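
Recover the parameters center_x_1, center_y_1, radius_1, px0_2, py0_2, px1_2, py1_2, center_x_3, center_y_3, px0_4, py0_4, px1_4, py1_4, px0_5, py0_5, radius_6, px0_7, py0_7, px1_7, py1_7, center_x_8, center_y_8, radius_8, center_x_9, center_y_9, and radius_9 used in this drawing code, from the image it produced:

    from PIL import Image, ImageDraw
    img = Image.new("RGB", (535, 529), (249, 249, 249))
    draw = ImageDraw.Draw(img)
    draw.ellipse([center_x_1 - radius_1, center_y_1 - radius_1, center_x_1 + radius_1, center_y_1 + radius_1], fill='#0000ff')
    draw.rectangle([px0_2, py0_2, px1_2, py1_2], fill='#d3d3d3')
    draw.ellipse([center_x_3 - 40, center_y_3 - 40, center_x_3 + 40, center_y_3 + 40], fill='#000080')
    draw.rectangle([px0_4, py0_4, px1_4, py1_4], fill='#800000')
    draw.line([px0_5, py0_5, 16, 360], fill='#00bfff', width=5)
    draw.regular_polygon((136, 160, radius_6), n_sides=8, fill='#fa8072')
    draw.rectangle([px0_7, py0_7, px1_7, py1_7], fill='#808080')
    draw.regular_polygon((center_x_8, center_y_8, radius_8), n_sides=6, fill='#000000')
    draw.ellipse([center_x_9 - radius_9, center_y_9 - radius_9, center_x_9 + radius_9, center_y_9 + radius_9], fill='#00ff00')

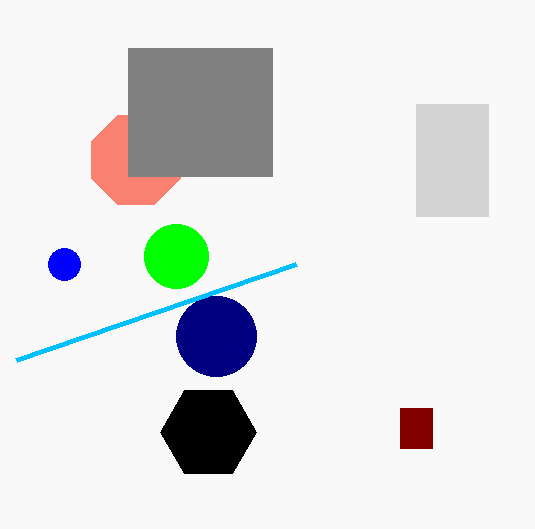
center_x_1 = 64, center_y_1 = 264, radius_1 = 16, px0_2 = 416, py0_2 = 104, px1_2 = 488, py1_2 = 216, center_x_3 = 216, center_y_3 = 336, px0_4 = 400, py0_4 = 408, px1_4 = 432, py1_4 = 448, px0_5 = 296, py0_5 = 264, radius_6 = 48, px0_7 = 128, py0_7 = 48, px1_7 = 272, py1_7 = 176, center_x_8 = 208, center_y_8 = 432, radius_8 = 48, center_x_9 = 176, center_y_9 = 256, radius_9 = 32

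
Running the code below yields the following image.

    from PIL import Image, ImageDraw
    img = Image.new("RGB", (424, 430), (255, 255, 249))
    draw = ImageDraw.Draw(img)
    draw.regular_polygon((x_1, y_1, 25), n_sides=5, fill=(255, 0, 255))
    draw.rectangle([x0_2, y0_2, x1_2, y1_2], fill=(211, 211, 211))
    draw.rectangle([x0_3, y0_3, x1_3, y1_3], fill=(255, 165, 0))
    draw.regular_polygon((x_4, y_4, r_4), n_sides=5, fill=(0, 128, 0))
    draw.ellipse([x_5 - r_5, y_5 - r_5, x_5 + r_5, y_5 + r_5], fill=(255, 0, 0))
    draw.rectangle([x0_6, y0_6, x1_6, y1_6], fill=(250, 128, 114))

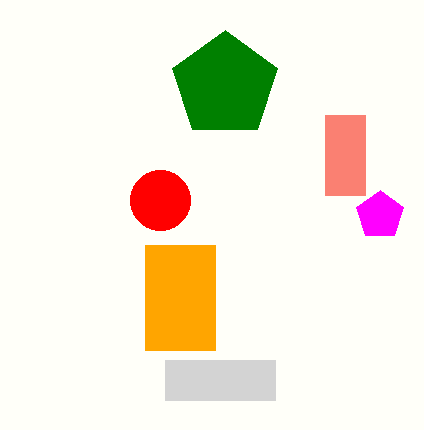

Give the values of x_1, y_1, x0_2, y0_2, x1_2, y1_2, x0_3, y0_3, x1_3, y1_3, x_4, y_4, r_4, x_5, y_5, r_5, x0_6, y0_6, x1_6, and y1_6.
x_1 = 380, y_1 = 215, x0_2 = 165, y0_2 = 360, x1_2 = 275, y1_2 = 400, x0_3 = 145, y0_3 = 245, x1_3 = 215, y1_3 = 350, x_4 = 225, y_4 = 85, r_4 = 55, x_5 = 160, y_5 = 200, r_5 = 30, x0_6 = 325, y0_6 = 115, x1_6 = 365, y1_6 = 195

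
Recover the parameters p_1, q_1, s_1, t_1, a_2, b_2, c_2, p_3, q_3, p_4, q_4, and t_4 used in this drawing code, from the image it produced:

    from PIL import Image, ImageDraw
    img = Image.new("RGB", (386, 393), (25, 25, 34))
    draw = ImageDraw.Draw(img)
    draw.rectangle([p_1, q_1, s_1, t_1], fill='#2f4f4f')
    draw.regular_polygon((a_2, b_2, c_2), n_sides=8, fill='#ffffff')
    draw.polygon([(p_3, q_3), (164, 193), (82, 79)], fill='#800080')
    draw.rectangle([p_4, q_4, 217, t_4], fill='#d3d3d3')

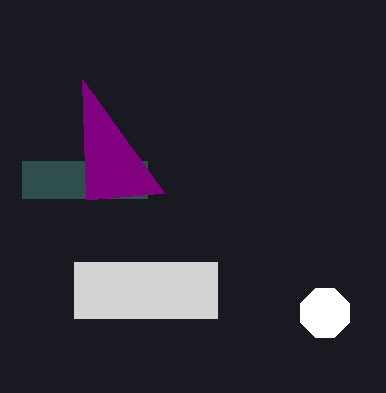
p_1 = 22; q_1 = 161; s_1 = 147; t_1 = 198; a_2 = 325; b_2 = 313; c_2 = 26; p_3 = 86; q_3 = 200; p_4 = 74; q_4 = 262; t_4 = 318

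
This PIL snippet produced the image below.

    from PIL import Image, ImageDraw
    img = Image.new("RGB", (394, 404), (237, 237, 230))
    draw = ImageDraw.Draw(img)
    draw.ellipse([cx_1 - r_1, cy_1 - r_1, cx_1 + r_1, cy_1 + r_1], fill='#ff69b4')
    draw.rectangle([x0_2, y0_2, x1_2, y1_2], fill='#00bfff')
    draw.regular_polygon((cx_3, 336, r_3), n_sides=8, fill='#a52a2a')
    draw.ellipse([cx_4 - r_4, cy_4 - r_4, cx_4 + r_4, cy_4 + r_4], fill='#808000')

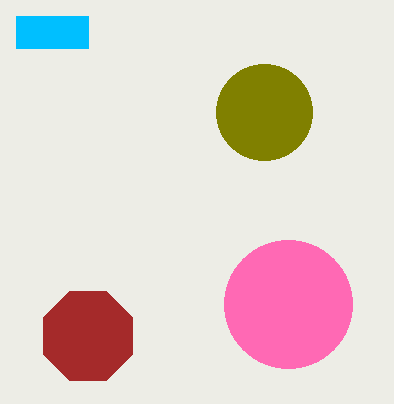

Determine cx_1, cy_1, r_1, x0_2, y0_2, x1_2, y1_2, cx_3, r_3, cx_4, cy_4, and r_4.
cx_1 = 288; cy_1 = 304; r_1 = 64; x0_2 = 16; y0_2 = 16; x1_2 = 88; y1_2 = 48; cx_3 = 88; r_3 = 48; cx_4 = 264; cy_4 = 112; r_4 = 48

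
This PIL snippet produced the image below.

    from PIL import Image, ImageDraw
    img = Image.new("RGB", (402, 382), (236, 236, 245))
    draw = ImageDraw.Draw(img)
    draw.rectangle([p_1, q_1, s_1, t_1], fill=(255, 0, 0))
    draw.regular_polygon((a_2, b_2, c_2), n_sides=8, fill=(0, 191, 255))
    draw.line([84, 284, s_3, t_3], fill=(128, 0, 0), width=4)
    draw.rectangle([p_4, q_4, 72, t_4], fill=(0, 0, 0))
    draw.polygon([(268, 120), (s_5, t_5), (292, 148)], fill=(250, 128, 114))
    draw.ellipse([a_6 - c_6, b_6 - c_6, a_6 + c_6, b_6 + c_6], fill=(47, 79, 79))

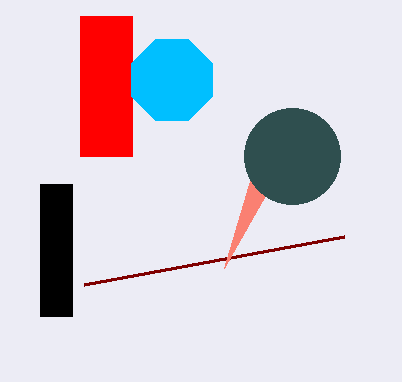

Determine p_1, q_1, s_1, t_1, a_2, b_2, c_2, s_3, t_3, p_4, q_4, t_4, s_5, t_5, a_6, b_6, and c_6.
p_1 = 80
q_1 = 16
s_1 = 132
t_1 = 156
a_2 = 172
b_2 = 80
c_2 = 44
s_3 = 344
t_3 = 236
p_4 = 40
q_4 = 184
t_4 = 316
s_5 = 224
t_5 = 268
a_6 = 292
b_6 = 156
c_6 = 48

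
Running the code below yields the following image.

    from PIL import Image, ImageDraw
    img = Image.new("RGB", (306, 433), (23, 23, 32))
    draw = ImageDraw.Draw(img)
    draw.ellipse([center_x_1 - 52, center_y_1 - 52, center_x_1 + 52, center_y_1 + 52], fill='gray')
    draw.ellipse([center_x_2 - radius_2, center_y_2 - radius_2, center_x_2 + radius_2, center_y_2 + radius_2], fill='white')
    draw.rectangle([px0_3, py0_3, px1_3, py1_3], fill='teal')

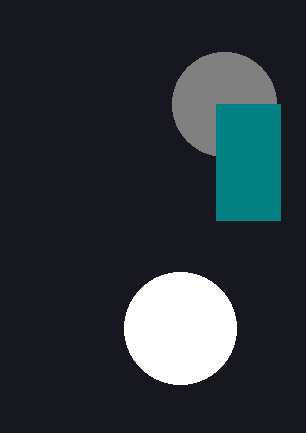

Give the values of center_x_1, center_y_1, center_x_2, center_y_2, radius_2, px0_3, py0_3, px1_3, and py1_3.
center_x_1 = 224; center_y_1 = 104; center_x_2 = 180; center_y_2 = 328; radius_2 = 56; px0_3 = 216; py0_3 = 104; px1_3 = 280; py1_3 = 220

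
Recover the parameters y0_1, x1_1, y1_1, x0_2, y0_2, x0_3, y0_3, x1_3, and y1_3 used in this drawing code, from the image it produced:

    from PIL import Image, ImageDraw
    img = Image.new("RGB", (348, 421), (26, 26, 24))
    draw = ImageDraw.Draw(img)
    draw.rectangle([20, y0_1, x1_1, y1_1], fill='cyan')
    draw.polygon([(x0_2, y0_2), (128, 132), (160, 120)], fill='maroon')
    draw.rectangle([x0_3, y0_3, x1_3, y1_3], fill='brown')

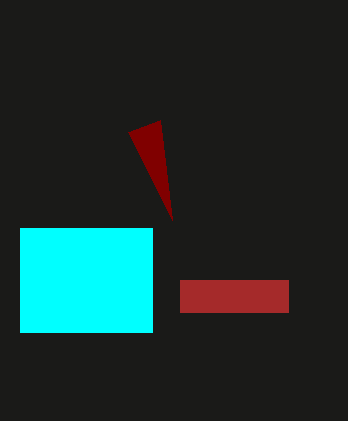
y0_1 = 228; x1_1 = 152; y1_1 = 332; x0_2 = 172; y0_2 = 220; x0_3 = 180; y0_3 = 280; x1_3 = 288; y1_3 = 312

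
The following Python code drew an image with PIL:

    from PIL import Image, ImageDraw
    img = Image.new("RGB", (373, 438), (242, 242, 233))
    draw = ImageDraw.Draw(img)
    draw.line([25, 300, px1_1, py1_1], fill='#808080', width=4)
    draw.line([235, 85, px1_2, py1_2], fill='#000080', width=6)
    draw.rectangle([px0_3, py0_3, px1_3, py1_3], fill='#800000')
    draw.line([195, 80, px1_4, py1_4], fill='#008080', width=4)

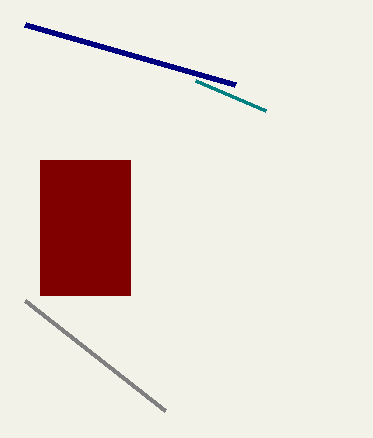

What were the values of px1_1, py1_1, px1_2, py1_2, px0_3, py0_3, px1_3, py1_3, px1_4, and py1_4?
px1_1 = 165; py1_1 = 410; px1_2 = 25; py1_2 = 25; px0_3 = 40; py0_3 = 160; px1_3 = 130; py1_3 = 295; px1_4 = 265; py1_4 = 110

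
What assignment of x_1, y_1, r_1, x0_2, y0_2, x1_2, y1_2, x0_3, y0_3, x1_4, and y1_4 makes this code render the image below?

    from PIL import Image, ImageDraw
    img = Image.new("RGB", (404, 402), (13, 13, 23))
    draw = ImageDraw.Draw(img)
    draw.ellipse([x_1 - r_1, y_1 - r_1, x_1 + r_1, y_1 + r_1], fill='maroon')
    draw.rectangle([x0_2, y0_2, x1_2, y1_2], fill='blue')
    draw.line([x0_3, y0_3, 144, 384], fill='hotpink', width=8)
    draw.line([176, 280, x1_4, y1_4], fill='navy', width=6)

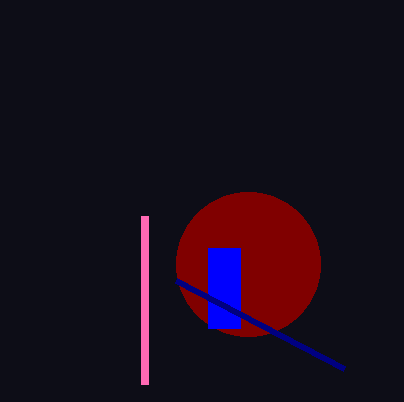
x_1 = 248, y_1 = 264, r_1 = 72, x0_2 = 208, y0_2 = 248, x1_2 = 240, y1_2 = 328, x0_3 = 144, y0_3 = 216, x1_4 = 344, y1_4 = 368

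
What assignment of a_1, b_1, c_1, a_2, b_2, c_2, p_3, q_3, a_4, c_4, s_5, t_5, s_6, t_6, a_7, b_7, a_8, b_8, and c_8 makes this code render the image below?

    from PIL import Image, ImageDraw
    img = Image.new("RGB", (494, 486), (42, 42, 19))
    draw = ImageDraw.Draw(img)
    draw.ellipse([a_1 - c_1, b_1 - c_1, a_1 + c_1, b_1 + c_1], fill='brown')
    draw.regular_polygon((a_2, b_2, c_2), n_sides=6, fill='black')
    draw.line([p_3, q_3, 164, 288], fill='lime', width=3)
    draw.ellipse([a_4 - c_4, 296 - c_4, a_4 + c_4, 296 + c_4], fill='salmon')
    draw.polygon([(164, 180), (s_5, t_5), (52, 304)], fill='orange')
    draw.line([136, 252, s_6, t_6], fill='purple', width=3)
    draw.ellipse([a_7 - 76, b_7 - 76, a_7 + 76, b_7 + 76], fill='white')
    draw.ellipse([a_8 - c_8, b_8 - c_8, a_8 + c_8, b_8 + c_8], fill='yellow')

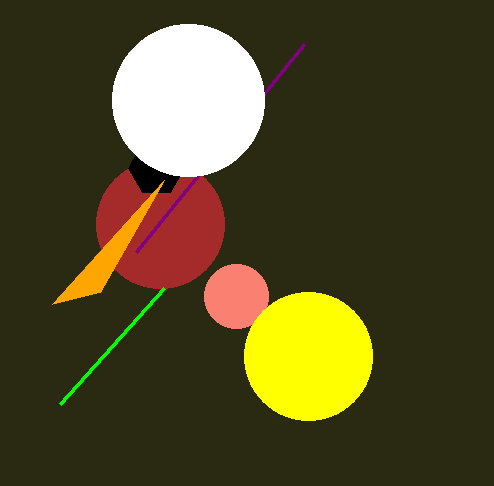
a_1 = 160; b_1 = 224; c_1 = 64; a_2 = 156; b_2 = 168; c_2 = 28; p_3 = 60; q_3 = 404; a_4 = 236; c_4 = 32; s_5 = 100; t_5 = 292; s_6 = 304; t_6 = 44; a_7 = 188; b_7 = 100; a_8 = 308; b_8 = 356; c_8 = 64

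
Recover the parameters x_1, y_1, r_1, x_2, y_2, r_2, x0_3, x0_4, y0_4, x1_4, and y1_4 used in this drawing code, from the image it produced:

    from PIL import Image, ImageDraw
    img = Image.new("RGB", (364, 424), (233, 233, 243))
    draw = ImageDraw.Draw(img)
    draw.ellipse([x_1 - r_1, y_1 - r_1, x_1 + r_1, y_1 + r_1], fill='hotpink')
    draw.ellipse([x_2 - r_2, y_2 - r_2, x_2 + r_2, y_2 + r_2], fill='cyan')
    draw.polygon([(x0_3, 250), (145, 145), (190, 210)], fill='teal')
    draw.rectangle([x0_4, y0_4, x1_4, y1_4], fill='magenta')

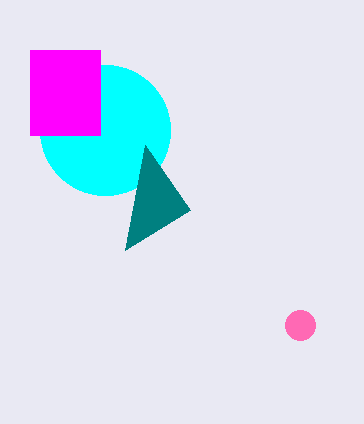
x_1 = 300
y_1 = 325
r_1 = 15
x_2 = 105
y_2 = 130
r_2 = 65
x0_3 = 125
x0_4 = 30
y0_4 = 50
x1_4 = 100
y1_4 = 135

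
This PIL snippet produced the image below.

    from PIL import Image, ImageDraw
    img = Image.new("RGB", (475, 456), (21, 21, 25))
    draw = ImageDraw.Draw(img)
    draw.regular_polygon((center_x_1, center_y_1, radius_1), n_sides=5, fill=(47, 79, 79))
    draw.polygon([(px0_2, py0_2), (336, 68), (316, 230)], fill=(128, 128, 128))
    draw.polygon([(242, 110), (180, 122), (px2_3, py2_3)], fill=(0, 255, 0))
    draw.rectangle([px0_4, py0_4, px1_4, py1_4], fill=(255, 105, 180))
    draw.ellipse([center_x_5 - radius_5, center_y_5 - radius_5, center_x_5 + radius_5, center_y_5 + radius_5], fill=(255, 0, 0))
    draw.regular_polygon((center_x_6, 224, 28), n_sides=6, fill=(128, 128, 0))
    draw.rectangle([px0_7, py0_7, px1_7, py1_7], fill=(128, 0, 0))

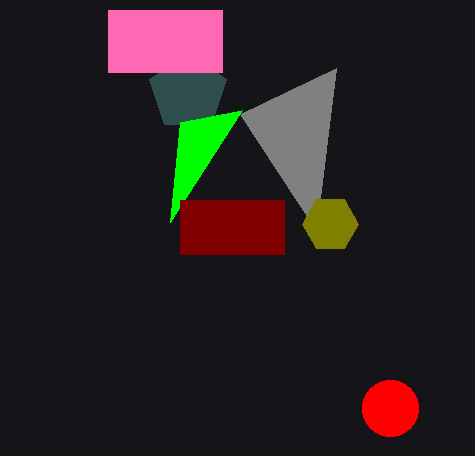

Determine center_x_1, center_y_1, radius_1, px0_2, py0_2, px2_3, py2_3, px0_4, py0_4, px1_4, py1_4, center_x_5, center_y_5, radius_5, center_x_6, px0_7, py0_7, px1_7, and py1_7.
center_x_1 = 188
center_y_1 = 92
radius_1 = 40
px0_2 = 240
py0_2 = 114
px2_3 = 170
py2_3 = 222
px0_4 = 108
py0_4 = 10
px1_4 = 222
py1_4 = 72
center_x_5 = 390
center_y_5 = 408
radius_5 = 28
center_x_6 = 330
px0_7 = 180
py0_7 = 200
px1_7 = 284
py1_7 = 254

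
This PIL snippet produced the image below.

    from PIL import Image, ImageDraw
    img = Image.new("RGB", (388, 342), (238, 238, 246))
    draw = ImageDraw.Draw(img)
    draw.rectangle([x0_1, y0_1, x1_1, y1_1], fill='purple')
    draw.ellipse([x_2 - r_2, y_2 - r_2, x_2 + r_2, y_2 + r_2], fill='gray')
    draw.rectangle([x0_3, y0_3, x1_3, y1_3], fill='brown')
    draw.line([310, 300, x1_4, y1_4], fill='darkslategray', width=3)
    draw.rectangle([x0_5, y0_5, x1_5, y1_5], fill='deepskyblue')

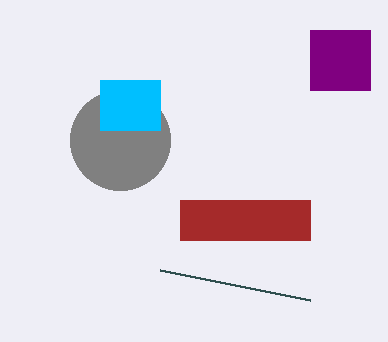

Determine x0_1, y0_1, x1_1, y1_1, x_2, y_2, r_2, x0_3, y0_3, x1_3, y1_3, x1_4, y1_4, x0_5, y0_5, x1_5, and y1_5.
x0_1 = 310, y0_1 = 30, x1_1 = 370, y1_1 = 90, x_2 = 120, y_2 = 140, r_2 = 50, x0_3 = 180, y0_3 = 200, x1_3 = 310, y1_3 = 240, x1_4 = 160, y1_4 = 270, x0_5 = 100, y0_5 = 80, x1_5 = 160, y1_5 = 130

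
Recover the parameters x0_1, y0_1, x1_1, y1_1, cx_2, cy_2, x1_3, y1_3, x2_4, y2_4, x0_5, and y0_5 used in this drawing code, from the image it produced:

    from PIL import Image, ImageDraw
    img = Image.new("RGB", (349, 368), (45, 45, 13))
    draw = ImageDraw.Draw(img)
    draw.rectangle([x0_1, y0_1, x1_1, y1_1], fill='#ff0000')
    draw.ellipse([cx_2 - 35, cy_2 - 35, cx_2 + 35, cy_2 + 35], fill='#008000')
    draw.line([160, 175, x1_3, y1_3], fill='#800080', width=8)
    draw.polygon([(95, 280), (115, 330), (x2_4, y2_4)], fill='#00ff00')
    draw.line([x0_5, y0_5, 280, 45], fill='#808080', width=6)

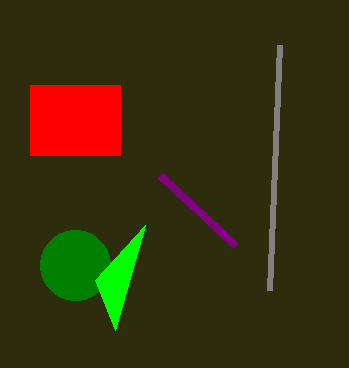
x0_1 = 30
y0_1 = 85
x1_1 = 120
y1_1 = 155
cx_2 = 75
cy_2 = 265
x1_3 = 235
y1_3 = 245
x2_4 = 145
y2_4 = 225
x0_5 = 270
y0_5 = 290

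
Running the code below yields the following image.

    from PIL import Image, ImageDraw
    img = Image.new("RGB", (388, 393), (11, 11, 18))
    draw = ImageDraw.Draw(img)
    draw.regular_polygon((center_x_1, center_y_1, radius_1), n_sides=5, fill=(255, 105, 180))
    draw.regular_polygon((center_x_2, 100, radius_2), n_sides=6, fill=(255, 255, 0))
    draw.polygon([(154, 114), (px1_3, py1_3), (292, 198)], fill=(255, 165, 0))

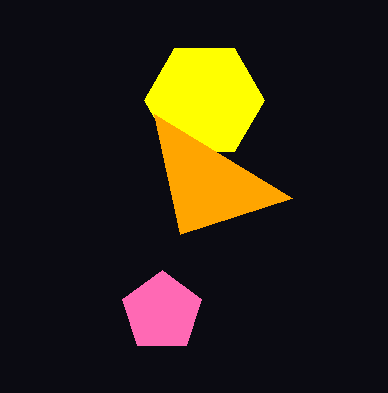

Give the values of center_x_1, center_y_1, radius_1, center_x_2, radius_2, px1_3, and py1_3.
center_x_1 = 162
center_y_1 = 312
radius_1 = 42
center_x_2 = 204
radius_2 = 60
px1_3 = 180
py1_3 = 234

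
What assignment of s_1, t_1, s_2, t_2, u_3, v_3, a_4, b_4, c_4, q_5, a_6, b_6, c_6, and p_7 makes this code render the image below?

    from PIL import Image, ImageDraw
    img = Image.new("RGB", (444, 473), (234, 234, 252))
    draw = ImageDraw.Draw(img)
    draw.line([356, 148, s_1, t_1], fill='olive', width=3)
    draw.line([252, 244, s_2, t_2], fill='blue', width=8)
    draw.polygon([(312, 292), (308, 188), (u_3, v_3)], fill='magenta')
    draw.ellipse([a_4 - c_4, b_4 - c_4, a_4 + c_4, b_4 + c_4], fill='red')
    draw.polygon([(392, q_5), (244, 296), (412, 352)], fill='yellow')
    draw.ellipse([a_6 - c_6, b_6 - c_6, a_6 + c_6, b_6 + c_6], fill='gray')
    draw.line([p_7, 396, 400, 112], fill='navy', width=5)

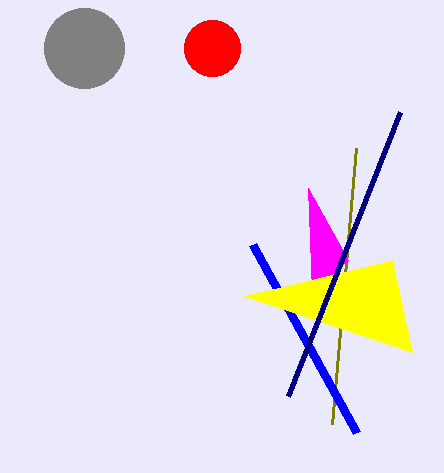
s_1 = 332, t_1 = 424, s_2 = 356, t_2 = 432, u_3 = 348, v_3 = 260, a_4 = 212, b_4 = 48, c_4 = 28, q_5 = 260, a_6 = 84, b_6 = 48, c_6 = 40, p_7 = 288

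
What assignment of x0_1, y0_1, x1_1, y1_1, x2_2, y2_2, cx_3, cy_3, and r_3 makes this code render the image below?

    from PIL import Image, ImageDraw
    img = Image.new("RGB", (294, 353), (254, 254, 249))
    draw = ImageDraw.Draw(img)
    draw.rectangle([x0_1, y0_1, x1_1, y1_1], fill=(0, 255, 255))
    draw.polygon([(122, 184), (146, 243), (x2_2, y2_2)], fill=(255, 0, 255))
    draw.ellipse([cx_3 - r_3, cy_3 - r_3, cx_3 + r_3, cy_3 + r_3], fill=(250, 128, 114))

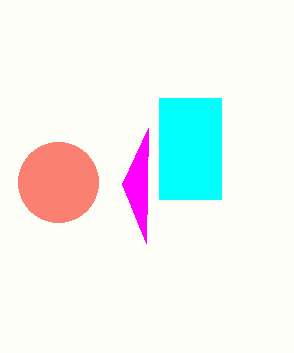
x0_1 = 159
y0_1 = 98
x1_1 = 221
y1_1 = 199
x2_2 = 148
y2_2 = 128
cx_3 = 58
cy_3 = 182
r_3 = 40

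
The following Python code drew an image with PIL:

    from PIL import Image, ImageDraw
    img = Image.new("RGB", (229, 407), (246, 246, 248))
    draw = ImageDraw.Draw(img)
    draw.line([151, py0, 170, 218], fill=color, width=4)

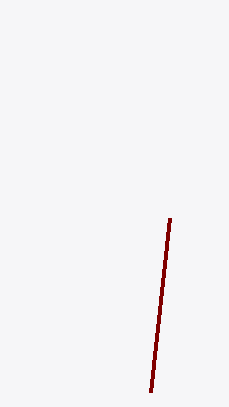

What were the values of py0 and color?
py0 = 392; color = 'maroon'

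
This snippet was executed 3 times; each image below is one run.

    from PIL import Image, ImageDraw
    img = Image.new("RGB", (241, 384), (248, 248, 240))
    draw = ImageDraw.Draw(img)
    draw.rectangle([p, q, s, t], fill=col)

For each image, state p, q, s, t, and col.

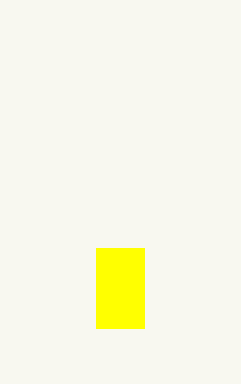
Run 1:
p = 96; q = 248; s = 144; t = 328; col = 'yellow'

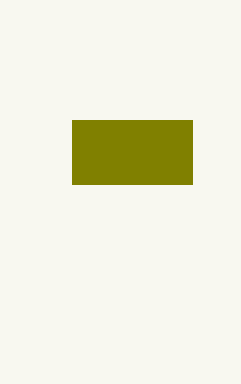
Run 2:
p = 72
q = 120
s = 192
t = 184
col = 'olive'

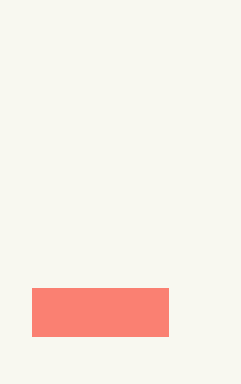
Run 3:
p = 32
q = 288
s = 168
t = 336
col = 'salmon'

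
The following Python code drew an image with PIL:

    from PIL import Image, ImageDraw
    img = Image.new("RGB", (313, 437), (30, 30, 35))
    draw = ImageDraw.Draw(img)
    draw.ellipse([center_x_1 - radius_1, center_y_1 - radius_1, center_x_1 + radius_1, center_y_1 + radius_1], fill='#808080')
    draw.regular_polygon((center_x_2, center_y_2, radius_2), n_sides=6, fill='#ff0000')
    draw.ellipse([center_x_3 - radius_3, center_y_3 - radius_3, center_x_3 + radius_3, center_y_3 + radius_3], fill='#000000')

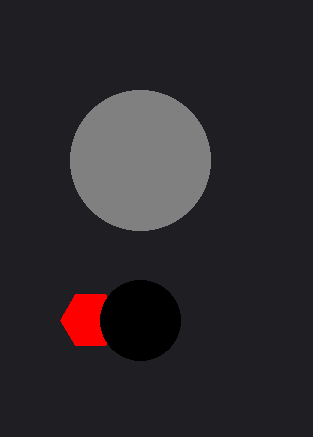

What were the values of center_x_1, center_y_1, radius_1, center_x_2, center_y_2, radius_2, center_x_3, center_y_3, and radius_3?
center_x_1 = 140
center_y_1 = 160
radius_1 = 70
center_x_2 = 90
center_y_2 = 320
radius_2 = 30
center_x_3 = 140
center_y_3 = 320
radius_3 = 40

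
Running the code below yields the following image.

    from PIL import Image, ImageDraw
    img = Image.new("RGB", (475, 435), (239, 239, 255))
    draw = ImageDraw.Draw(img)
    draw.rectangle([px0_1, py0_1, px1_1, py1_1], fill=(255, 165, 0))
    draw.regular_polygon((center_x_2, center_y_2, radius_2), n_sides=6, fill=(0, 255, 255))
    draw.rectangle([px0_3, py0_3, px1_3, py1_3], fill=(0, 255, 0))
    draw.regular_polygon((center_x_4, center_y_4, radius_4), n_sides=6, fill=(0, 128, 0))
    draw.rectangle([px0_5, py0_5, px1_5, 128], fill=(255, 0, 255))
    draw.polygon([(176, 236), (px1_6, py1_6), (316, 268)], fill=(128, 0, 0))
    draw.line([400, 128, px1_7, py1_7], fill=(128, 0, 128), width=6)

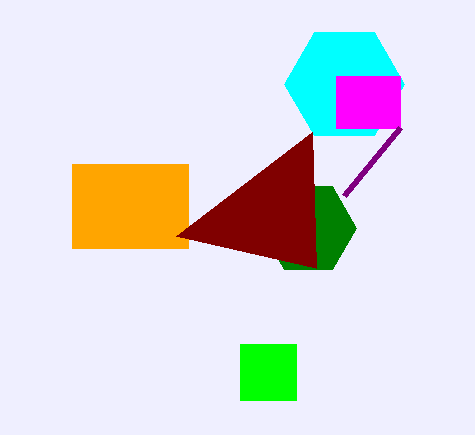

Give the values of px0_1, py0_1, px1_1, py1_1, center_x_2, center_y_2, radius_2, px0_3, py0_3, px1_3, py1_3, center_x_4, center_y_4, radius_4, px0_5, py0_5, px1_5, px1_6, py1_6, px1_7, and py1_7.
px0_1 = 72
py0_1 = 164
px1_1 = 188
py1_1 = 248
center_x_2 = 344
center_y_2 = 84
radius_2 = 60
px0_3 = 240
py0_3 = 344
px1_3 = 296
py1_3 = 400
center_x_4 = 308
center_y_4 = 228
radius_4 = 48
px0_5 = 336
py0_5 = 76
px1_5 = 400
px1_6 = 312
py1_6 = 132
px1_7 = 344
py1_7 = 196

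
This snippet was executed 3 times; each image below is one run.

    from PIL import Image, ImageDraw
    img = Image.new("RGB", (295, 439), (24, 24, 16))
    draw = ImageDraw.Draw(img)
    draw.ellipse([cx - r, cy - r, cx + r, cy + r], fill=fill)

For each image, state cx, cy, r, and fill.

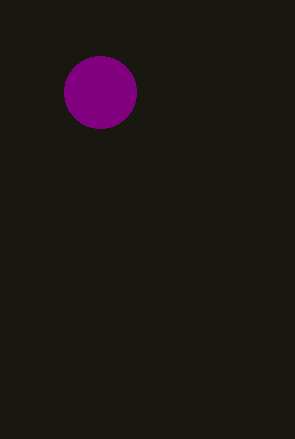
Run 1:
cx = 100, cy = 92, r = 36, fill = 'purple'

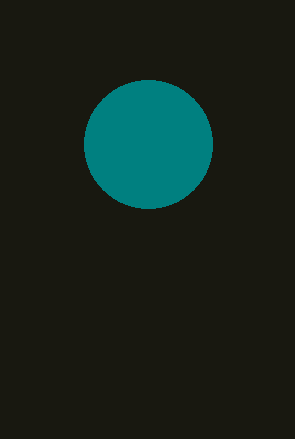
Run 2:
cx = 148
cy = 144
r = 64
fill = 'teal'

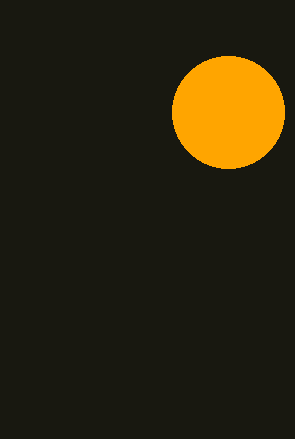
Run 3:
cx = 228
cy = 112
r = 56
fill = 'orange'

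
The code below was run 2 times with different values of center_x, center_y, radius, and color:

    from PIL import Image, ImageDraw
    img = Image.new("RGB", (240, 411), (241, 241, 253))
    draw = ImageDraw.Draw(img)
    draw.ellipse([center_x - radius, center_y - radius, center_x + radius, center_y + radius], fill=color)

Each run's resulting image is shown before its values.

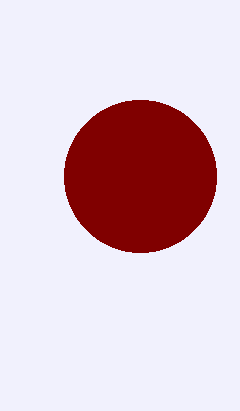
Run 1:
center_x = 140
center_y = 176
radius = 76
color = 'maroon'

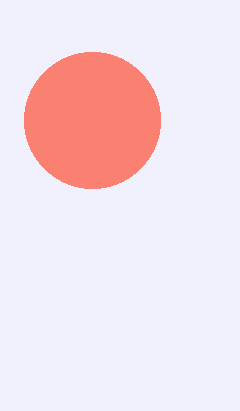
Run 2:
center_x = 92
center_y = 120
radius = 68
color = 'salmon'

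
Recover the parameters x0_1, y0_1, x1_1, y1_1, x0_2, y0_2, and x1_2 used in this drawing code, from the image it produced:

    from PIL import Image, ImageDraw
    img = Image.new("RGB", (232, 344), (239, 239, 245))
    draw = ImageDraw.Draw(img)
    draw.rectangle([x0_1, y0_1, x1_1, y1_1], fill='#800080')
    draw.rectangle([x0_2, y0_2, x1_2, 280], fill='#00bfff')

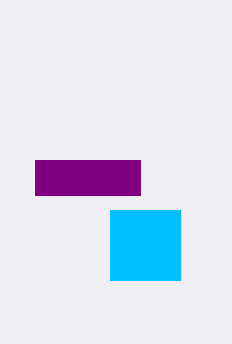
x0_1 = 35; y0_1 = 160; x1_1 = 140; y1_1 = 195; x0_2 = 110; y0_2 = 210; x1_2 = 180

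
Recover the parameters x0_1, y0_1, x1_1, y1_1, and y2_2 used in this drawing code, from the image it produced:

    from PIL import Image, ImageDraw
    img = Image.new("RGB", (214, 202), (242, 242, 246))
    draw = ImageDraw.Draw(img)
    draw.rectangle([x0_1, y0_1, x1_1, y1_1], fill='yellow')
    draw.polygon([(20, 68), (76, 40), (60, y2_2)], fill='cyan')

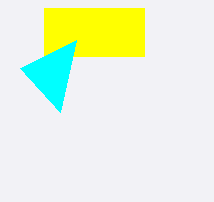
x0_1 = 44; y0_1 = 8; x1_1 = 144; y1_1 = 56; y2_2 = 112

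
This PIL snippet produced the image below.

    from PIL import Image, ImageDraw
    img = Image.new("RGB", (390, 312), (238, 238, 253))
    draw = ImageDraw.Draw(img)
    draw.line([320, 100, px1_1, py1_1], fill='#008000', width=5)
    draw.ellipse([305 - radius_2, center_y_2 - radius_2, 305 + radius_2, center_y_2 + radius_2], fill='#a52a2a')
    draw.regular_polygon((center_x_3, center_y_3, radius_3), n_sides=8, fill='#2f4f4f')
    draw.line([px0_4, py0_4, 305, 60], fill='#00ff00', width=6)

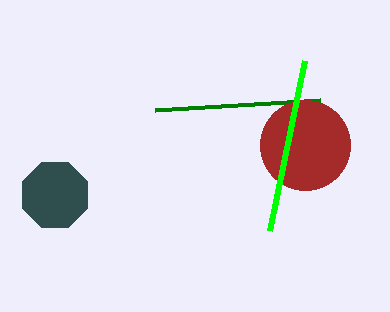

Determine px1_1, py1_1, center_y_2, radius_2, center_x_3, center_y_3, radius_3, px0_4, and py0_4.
px1_1 = 155; py1_1 = 110; center_y_2 = 145; radius_2 = 45; center_x_3 = 55; center_y_3 = 195; radius_3 = 35; px0_4 = 270; py0_4 = 230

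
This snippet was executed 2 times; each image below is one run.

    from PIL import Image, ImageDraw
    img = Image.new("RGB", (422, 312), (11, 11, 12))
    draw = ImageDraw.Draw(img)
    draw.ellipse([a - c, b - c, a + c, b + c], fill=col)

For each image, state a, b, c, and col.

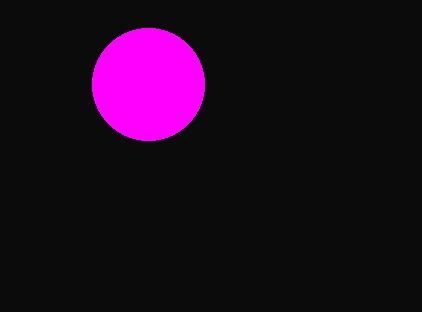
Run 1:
a = 148
b = 84
c = 56
col = 'magenta'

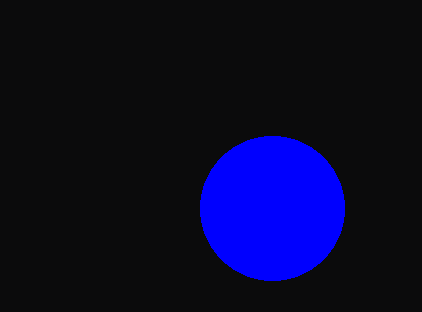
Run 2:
a = 272, b = 208, c = 72, col = 'blue'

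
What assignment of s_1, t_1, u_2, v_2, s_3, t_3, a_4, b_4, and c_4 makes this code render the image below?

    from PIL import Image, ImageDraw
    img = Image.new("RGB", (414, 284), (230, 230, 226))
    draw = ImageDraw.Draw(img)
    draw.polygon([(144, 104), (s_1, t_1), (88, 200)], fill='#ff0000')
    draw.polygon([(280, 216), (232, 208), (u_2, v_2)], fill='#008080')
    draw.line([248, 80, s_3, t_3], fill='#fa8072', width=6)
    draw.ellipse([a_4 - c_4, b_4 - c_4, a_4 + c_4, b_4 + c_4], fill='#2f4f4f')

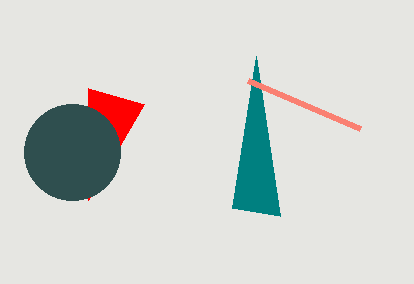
s_1 = 88
t_1 = 88
u_2 = 256
v_2 = 56
s_3 = 360
t_3 = 128
a_4 = 72
b_4 = 152
c_4 = 48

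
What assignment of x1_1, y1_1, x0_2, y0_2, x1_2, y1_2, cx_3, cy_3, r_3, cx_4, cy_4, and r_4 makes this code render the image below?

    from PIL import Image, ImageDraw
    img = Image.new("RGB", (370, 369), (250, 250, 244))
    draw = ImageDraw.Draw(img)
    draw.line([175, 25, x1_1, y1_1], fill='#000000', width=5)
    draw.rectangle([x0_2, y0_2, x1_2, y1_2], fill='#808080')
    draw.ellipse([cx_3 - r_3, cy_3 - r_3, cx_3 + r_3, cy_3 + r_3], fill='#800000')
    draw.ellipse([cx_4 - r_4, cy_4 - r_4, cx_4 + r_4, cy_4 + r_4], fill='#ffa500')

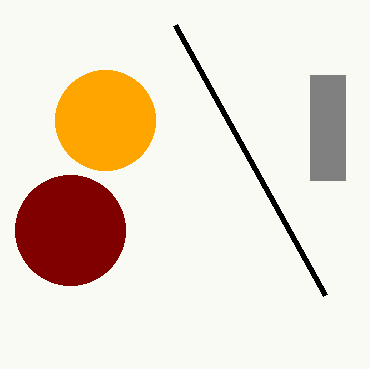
x1_1 = 325; y1_1 = 295; x0_2 = 310; y0_2 = 75; x1_2 = 345; y1_2 = 180; cx_3 = 70; cy_3 = 230; r_3 = 55; cx_4 = 105; cy_4 = 120; r_4 = 50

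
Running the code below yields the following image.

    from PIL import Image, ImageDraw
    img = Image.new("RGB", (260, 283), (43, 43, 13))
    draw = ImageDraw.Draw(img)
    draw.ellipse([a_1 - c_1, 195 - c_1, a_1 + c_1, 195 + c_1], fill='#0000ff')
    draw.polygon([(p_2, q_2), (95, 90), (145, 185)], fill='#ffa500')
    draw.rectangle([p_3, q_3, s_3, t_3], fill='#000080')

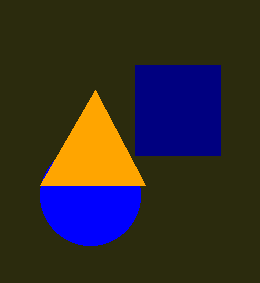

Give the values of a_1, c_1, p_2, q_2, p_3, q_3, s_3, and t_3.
a_1 = 90
c_1 = 50
p_2 = 40
q_2 = 185
p_3 = 135
q_3 = 65
s_3 = 220
t_3 = 155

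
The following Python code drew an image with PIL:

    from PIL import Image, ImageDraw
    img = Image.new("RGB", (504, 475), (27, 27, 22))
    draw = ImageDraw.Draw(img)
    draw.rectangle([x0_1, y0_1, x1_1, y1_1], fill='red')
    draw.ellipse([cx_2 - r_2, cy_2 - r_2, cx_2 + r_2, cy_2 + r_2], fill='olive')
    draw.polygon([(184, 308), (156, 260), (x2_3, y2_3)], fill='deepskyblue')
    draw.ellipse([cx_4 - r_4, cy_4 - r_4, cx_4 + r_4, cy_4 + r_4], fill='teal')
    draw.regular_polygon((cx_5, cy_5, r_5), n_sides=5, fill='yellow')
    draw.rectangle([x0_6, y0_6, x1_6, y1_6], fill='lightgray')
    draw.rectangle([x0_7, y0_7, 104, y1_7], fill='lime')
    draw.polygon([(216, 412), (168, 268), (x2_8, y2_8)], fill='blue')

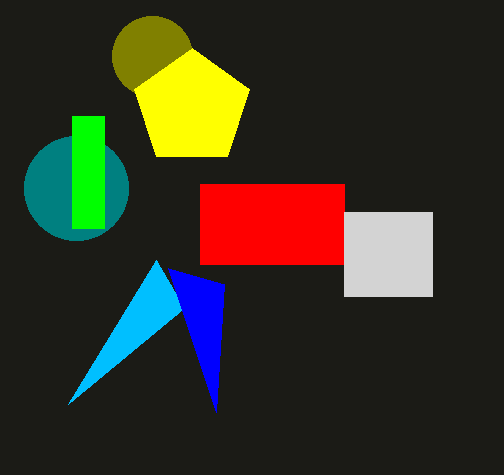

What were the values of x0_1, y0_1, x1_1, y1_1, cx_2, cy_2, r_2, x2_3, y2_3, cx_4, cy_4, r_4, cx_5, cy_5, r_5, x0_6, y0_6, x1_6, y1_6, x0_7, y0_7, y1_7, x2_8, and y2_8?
x0_1 = 200; y0_1 = 184; x1_1 = 344; y1_1 = 264; cx_2 = 152; cy_2 = 56; r_2 = 40; x2_3 = 68; y2_3 = 404; cx_4 = 76; cy_4 = 188; r_4 = 52; cx_5 = 192; cy_5 = 108; r_5 = 60; x0_6 = 344; y0_6 = 212; x1_6 = 432; y1_6 = 296; x0_7 = 72; y0_7 = 116; y1_7 = 228; x2_8 = 224; y2_8 = 284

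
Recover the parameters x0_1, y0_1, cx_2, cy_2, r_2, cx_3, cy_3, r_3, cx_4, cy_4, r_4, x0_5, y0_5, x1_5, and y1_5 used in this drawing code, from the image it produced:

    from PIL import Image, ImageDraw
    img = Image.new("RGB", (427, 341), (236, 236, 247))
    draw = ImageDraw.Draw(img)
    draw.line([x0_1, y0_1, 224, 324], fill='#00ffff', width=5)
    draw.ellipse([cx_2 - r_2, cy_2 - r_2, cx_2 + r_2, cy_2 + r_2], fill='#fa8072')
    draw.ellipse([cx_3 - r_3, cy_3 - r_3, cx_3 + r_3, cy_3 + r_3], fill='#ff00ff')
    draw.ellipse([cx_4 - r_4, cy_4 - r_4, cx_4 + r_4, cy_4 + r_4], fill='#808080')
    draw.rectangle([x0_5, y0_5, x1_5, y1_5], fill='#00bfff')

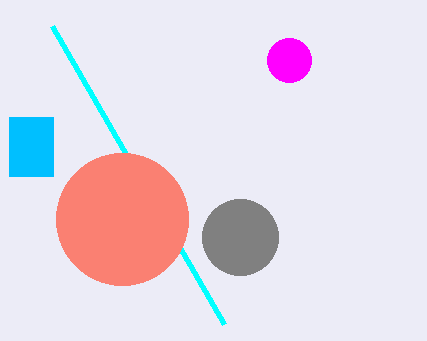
x0_1 = 52; y0_1 = 26; cx_2 = 122; cy_2 = 219; r_2 = 66; cx_3 = 289; cy_3 = 60; r_3 = 22; cx_4 = 240; cy_4 = 237; r_4 = 38; x0_5 = 9; y0_5 = 117; x1_5 = 53; y1_5 = 176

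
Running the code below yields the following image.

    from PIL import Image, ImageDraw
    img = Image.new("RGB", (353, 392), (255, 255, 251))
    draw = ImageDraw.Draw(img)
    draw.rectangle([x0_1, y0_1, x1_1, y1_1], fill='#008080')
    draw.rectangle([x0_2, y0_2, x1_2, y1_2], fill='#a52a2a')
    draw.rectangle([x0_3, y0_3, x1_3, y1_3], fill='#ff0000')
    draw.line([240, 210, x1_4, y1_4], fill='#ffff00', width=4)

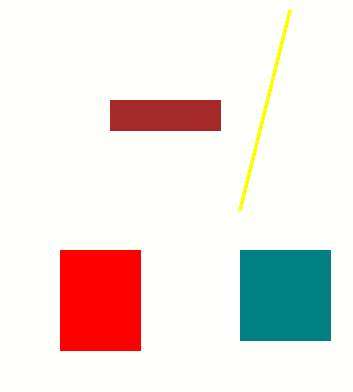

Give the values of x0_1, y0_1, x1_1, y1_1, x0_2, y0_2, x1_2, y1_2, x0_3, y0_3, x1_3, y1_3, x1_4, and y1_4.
x0_1 = 240; y0_1 = 250; x1_1 = 330; y1_1 = 340; x0_2 = 110; y0_2 = 100; x1_2 = 220; y1_2 = 130; x0_3 = 60; y0_3 = 250; x1_3 = 140; y1_3 = 350; x1_4 = 290; y1_4 = 10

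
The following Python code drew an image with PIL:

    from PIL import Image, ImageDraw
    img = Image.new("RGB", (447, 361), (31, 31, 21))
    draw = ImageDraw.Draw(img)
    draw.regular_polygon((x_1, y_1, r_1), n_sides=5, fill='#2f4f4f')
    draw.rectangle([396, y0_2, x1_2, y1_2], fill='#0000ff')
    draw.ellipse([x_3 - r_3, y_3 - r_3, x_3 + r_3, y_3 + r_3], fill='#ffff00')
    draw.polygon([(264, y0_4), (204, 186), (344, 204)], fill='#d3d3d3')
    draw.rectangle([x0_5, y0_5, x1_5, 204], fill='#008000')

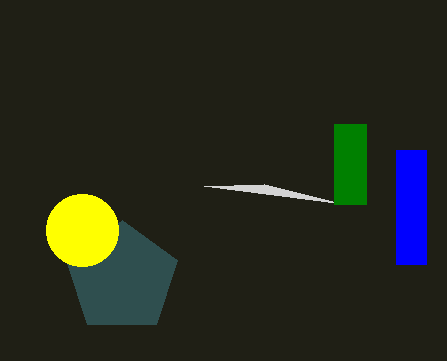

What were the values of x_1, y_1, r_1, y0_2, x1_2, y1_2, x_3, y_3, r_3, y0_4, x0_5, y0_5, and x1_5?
x_1 = 122; y_1 = 278; r_1 = 58; y0_2 = 150; x1_2 = 426; y1_2 = 264; x_3 = 82; y_3 = 230; r_3 = 36; y0_4 = 184; x0_5 = 334; y0_5 = 124; x1_5 = 366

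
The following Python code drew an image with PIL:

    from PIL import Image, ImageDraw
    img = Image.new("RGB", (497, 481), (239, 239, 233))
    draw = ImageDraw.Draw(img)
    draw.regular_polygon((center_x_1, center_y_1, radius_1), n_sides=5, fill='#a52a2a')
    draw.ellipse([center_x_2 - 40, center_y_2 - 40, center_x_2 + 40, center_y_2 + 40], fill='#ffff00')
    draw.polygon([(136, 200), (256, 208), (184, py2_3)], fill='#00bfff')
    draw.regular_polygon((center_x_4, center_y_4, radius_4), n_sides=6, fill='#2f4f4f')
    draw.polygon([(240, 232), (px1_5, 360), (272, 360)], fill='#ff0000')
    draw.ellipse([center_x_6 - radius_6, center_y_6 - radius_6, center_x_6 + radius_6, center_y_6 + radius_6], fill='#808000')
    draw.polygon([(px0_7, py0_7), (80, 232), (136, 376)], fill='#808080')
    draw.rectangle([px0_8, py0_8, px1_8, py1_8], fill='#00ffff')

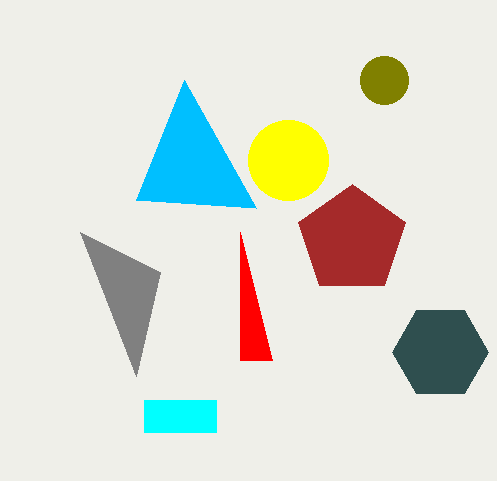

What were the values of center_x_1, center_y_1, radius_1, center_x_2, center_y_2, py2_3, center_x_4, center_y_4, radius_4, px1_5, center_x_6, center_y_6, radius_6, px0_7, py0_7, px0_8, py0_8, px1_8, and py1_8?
center_x_1 = 352; center_y_1 = 240; radius_1 = 56; center_x_2 = 288; center_y_2 = 160; py2_3 = 80; center_x_4 = 440; center_y_4 = 352; radius_4 = 48; px1_5 = 240; center_x_6 = 384; center_y_6 = 80; radius_6 = 24; px0_7 = 160; py0_7 = 272; px0_8 = 144; py0_8 = 400; px1_8 = 216; py1_8 = 432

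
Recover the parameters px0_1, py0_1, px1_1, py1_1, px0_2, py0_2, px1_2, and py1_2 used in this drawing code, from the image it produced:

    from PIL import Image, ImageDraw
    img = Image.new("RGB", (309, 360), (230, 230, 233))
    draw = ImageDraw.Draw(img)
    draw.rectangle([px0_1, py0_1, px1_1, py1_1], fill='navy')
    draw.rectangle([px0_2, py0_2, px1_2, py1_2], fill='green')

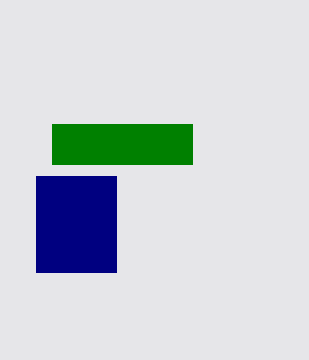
px0_1 = 36; py0_1 = 176; px1_1 = 116; py1_1 = 272; px0_2 = 52; py0_2 = 124; px1_2 = 192; py1_2 = 164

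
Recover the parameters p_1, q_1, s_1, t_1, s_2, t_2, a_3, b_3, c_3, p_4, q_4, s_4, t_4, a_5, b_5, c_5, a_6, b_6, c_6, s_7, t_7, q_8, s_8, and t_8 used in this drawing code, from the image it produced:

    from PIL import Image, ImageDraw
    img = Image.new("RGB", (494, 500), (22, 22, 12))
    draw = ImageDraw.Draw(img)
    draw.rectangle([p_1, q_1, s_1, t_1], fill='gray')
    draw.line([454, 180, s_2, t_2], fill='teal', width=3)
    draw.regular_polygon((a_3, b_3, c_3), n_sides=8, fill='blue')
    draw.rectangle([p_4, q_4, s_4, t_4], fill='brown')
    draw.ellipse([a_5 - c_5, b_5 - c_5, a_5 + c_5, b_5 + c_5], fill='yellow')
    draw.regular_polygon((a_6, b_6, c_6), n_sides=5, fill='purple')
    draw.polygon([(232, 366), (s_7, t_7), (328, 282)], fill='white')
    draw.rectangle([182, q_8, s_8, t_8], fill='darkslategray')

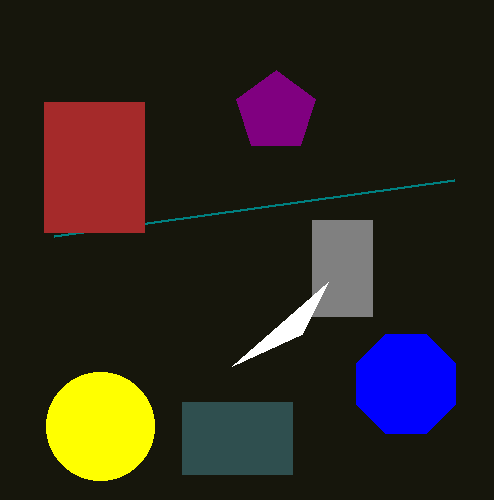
p_1 = 312, q_1 = 220, s_1 = 372, t_1 = 316, s_2 = 54, t_2 = 236, a_3 = 406, b_3 = 384, c_3 = 54, p_4 = 44, q_4 = 102, s_4 = 144, t_4 = 232, a_5 = 100, b_5 = 426, c_5 = 54, a_6 = 276, b_6 = 112, c_6 = 42, s_7 = 302, t_7 = 334, q_8 = 402, s_8 = 292, t_8 = 474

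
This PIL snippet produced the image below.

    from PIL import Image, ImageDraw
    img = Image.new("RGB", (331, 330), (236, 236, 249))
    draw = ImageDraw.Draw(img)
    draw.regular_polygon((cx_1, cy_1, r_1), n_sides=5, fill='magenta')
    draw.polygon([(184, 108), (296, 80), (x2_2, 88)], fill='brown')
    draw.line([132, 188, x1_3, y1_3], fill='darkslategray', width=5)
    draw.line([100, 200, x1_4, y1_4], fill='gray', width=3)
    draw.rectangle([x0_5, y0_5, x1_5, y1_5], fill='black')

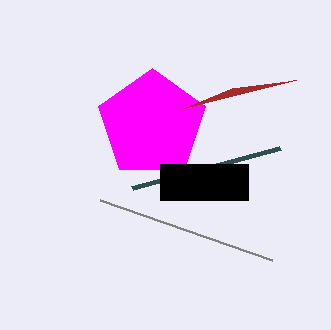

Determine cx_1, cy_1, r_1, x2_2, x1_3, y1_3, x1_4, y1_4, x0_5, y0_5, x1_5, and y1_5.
cx_1 = 152; cy_1 = 124; r_1 = 56; x2_2 = 232; x1_3 = 280; y1_3 = 148; x1_4 = 272; y1_4 = 260; x0_5 = 160; y0_5 = 164; x1_5 = 248; y1_5 = 200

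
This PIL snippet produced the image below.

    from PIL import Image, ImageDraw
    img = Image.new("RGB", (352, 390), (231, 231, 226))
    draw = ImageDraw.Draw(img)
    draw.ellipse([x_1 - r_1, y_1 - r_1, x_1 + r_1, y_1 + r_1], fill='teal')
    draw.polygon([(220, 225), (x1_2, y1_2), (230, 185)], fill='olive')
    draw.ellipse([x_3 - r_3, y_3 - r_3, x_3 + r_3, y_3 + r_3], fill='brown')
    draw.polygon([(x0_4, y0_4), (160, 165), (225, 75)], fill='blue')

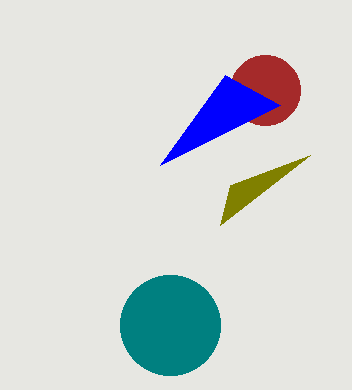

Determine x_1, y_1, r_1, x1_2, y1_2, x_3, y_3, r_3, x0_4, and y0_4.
x_1 = 170
y_1 = 325
r_1 = 50
x1_2 = 310
y1_2 = 155
x_3 = 265
y_3 = 90
r_3 = 35
x0_4 = 280
y0_4 = 105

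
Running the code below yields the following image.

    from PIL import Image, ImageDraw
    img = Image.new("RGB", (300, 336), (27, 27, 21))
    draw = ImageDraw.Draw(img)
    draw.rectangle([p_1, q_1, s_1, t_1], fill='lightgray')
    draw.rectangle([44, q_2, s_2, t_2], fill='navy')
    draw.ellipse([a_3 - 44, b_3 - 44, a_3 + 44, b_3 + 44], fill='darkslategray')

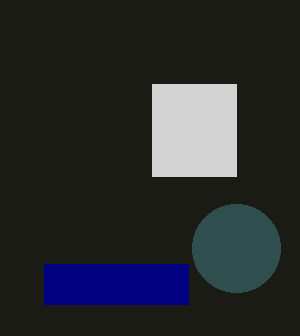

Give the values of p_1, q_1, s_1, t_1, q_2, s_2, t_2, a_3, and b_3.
p_1 = 152
q_1 = 84
s_1 = 236
t_1 = 176
q_2 = 264
s_2 = 188
t_2 = 304
a_3 = 236
b_3 = 248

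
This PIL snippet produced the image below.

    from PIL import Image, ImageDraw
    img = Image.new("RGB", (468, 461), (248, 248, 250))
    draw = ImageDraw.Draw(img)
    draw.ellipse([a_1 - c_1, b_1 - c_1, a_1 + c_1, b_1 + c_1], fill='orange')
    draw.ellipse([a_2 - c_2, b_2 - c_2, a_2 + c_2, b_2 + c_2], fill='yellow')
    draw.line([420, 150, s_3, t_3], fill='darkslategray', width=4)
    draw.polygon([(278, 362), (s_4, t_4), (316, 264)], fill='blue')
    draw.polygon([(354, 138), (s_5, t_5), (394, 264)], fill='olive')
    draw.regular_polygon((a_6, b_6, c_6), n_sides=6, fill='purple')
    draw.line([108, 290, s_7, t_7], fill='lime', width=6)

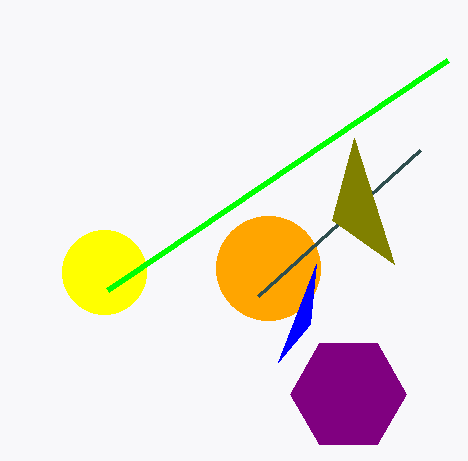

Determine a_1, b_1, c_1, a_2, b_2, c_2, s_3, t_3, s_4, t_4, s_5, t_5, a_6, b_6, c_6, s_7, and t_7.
a_1 = 268; b_1 = 268; c_1 = 52; a_2 = 104; b_2 = 272; c_2 = 42; s_3 = 258; t_3 = 296; s_4 = 310; t_4 = 324; s_5 = 332; t_5 = 220; a_6 = 348; b_6 = 394; c_6 = 58; s_7 = 448; t_7 = 60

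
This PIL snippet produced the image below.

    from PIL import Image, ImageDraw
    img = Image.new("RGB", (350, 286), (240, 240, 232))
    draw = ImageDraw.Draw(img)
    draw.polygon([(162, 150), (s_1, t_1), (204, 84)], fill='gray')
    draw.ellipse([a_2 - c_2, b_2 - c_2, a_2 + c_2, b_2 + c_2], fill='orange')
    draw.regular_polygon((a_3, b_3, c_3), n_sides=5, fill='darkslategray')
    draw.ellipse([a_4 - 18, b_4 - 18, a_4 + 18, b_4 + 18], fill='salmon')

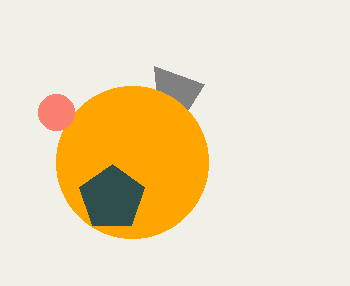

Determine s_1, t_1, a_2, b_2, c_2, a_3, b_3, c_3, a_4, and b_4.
s_1 = 154, t_1 = 66, a_2 = 132, b_2 = 162, c_2 = 76, a_3 = 112, b_3 = 198, c_3 = 34, a_4 = 56, b_4 = 112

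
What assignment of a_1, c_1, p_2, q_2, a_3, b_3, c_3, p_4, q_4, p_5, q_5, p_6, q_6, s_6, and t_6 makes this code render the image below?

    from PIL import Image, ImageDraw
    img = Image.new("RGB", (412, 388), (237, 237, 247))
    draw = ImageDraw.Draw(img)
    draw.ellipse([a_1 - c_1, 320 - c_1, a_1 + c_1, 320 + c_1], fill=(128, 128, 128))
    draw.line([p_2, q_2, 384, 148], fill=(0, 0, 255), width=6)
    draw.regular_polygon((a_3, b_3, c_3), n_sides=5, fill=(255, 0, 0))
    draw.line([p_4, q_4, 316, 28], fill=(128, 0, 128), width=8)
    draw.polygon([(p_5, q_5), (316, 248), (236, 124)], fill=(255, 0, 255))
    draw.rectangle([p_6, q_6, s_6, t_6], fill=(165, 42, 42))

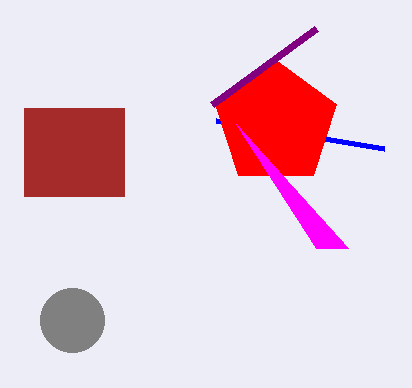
a_1 = 72
c_1 = 32
p_2 = 216
q_2 = 120
a_3 = 276
b_3 = 124
c_3 = 64
p_4 = 212
q_4 = 104
p_5 = 348
q_5 = 248
p_6 = 24
q_6 = 108
s_6 = 124
t_6 = 196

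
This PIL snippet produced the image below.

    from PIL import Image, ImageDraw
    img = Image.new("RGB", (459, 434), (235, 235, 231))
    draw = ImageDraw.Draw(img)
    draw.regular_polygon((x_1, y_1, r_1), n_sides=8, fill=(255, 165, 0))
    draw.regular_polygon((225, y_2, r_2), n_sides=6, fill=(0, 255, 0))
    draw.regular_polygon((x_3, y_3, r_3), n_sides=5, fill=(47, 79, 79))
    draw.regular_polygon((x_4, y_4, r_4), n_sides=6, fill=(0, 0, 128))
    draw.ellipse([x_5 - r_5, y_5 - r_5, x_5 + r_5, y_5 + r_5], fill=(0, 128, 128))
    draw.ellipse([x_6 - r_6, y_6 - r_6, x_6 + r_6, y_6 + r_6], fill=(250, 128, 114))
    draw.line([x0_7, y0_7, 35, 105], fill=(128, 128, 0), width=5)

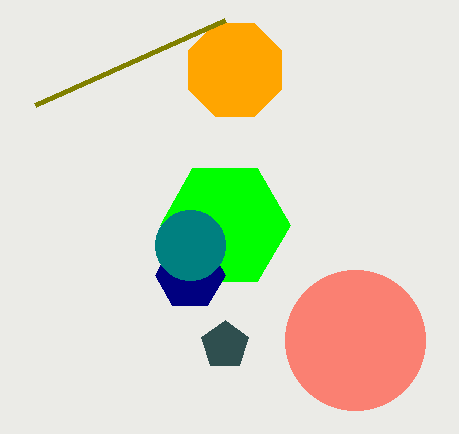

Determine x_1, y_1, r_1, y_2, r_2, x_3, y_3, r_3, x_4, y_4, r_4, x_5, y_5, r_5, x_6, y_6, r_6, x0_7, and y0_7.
x_1 = 235, y_1 = 70, r_1 = 50, y_2 = 225, r_2 = 65, x_3 = 225, y_3 = 345, r_3 = 25, x_4 = 190, y_4 = 275, r_4 = 35, x_5 = 190, y_5 = 245, r_5 = 35, x_6 = 355, y_6 = 340, r_6 = 70, x0_7 = 225, y0_7 = 20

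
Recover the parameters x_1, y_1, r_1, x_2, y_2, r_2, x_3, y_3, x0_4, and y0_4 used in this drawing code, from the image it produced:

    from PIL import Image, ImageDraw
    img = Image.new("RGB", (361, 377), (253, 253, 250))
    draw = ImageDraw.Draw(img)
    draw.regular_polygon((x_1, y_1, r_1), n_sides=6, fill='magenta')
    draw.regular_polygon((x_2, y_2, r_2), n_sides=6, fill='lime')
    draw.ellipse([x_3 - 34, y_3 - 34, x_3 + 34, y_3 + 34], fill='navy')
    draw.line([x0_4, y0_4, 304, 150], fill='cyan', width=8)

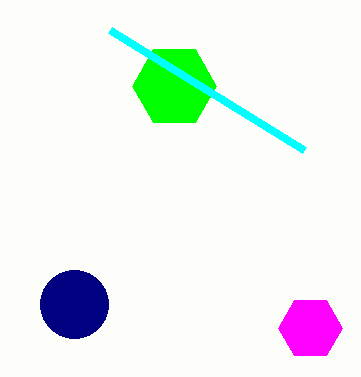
x_1 = 310; y_1 = 328; r_1 = 32; x_2 = 174; y_2 = 86; r_2 = 42; x_3 = 74; y_3 = 304; x0_4 = 110; y0_4 = 30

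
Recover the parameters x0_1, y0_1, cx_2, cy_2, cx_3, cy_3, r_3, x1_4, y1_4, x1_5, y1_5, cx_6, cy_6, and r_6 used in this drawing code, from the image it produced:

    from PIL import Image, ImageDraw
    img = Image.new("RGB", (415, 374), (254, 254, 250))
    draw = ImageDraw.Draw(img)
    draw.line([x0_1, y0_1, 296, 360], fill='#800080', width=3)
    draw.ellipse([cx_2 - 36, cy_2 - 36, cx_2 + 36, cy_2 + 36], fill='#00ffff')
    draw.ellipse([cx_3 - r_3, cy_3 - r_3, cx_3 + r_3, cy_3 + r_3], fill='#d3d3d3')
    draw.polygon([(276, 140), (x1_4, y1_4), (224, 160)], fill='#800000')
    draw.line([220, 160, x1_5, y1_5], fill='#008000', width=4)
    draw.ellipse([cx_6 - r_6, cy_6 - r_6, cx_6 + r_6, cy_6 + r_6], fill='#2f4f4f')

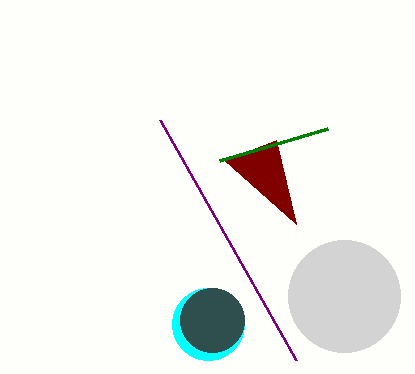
x0_1 = 160
y0_1 = 120
cx_2 = 208
cy_2 = 324
cx_3 = 344
cy_3 = 296
r_3 = 56
x1_4 = 296
y1_4 = 224
x1_5 = 328
y1_5 = 128
cx_6 = 212
cy_6 = 320
r_6 = 32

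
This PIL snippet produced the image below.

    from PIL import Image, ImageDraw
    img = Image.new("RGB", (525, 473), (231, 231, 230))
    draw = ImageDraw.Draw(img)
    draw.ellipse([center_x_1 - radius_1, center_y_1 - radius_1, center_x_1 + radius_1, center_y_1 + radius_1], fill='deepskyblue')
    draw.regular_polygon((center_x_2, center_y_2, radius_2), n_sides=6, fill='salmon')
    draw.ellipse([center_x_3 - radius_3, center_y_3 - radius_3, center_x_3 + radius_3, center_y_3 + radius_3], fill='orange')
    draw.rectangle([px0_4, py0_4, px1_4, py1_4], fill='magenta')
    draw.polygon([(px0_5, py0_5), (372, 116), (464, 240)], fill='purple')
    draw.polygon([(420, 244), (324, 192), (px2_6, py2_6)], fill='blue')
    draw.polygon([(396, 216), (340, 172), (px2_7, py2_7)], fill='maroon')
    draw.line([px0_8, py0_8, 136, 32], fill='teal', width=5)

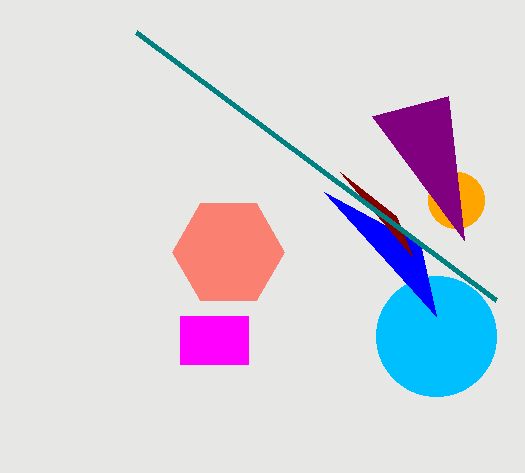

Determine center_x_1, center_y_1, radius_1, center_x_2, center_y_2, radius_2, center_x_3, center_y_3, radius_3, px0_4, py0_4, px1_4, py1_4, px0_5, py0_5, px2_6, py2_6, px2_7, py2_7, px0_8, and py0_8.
center_x_1 = 436, center_y_1 = 336, radius_1 = 60, center_x_2 = 228, center_y_2 = 252, radius_2 = 56, center_x_3 = 456, center_y_3 = 200, radius_3 = 28, px0_4 = 180, py0_4 = 316, px1_4 = 248, py1_4 = 364, px0_5 = 448, py0_5 = 96, px2_6 = 436, py2_6 = 316, px2_7 = 412, py2_7 = 256, px0_8 = 496, py0_8 = 300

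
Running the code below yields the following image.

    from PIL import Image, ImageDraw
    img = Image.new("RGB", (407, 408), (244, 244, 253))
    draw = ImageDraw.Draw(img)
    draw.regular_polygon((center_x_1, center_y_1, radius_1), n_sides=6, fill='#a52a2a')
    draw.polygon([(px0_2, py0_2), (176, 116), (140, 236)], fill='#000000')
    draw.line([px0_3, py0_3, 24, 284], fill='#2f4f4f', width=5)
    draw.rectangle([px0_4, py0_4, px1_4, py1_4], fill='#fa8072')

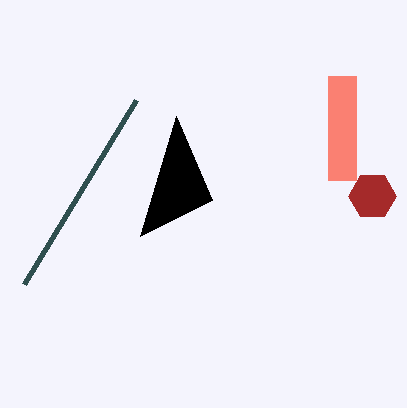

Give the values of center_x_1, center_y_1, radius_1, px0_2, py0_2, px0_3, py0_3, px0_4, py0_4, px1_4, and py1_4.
center_x_1 = 372, center_y_1 = 196, radius_1 = 24, px0_2 = 212, py0_2 = 200, px0_3 = 136, py0_3 = 100, px0_4 = 328, py0_4 = 76, px1_4 = 356, py1_4 = 180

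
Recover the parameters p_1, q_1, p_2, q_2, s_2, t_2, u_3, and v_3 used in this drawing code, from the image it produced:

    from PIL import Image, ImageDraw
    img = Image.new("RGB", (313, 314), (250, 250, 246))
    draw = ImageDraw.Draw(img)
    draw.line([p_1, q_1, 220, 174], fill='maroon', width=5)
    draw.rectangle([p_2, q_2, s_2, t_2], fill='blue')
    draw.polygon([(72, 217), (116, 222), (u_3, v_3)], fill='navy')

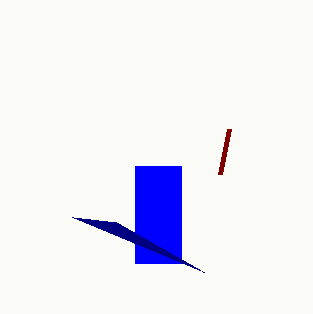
p_1 = 229
q_1 = 129
p_2 = 135
q_2 = 166
s_2 = 181
t_2 = 263
u_3 = 204
v_3 = 272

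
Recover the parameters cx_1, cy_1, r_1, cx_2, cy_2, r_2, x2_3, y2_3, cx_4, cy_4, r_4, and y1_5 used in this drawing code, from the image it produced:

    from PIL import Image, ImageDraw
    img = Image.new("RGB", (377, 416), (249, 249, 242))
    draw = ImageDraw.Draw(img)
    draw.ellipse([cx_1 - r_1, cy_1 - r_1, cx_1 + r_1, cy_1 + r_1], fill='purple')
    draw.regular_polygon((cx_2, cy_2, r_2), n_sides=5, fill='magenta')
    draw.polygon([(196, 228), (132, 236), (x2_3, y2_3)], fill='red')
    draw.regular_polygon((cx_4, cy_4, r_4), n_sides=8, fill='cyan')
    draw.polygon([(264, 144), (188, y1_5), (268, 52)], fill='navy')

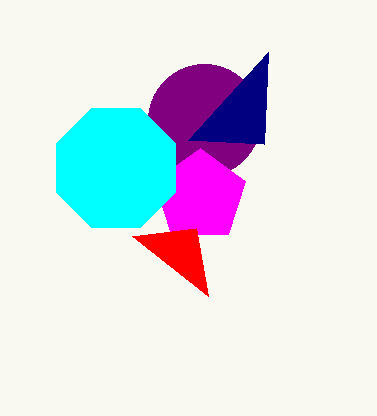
cx_1 = 204, cy_1 = 120, r_1 = 56, cx_2 = 200, cy_2 = 196, r_2 = 48, x2_3 = 208, y2_3 = 296, cx_4 = 116, cy_4 = 168, r_4 = 64, y1_5 = 140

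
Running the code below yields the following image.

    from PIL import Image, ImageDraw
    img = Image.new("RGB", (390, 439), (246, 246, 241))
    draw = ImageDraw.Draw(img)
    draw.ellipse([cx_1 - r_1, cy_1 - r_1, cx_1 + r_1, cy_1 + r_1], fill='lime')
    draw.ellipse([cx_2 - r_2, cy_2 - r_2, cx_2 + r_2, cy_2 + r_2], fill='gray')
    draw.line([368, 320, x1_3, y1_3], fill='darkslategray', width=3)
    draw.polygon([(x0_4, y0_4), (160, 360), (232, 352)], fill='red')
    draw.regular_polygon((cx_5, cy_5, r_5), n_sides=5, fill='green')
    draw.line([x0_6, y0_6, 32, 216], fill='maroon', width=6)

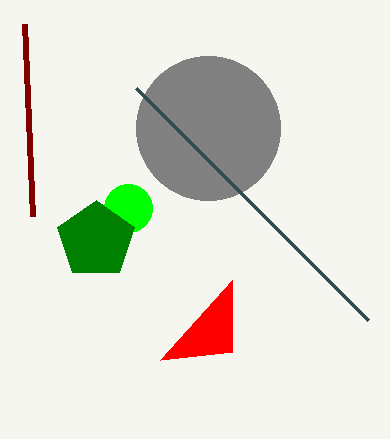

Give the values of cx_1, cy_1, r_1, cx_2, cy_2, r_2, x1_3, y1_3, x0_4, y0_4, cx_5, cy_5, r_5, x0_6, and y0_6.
cx_1 = 128, cy_1 = 208, r_1 = 24, cx_2 = 208, cy_2 = 128, r_2 = 72, x1_3 = 136, y1_3 = 88, x0_4 = 232, y0_4 = 280, cx_5 = 96, cy_5 = 240, r_5 = 40, x0_6 = 24, y0_6 = 24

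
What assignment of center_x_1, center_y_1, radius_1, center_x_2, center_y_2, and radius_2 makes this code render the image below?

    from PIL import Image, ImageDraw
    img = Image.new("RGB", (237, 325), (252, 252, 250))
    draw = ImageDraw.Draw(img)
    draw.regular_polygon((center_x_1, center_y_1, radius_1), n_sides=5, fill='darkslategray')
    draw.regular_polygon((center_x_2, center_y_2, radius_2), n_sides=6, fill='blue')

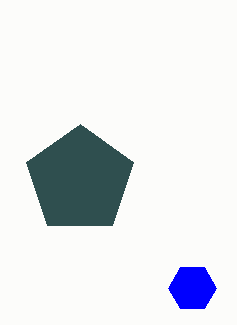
center_x_1 = 80, center_y_1 = 180, radius_1 = 56, center_x_2 = 192, center_y_2 = 288, radius_2 = 24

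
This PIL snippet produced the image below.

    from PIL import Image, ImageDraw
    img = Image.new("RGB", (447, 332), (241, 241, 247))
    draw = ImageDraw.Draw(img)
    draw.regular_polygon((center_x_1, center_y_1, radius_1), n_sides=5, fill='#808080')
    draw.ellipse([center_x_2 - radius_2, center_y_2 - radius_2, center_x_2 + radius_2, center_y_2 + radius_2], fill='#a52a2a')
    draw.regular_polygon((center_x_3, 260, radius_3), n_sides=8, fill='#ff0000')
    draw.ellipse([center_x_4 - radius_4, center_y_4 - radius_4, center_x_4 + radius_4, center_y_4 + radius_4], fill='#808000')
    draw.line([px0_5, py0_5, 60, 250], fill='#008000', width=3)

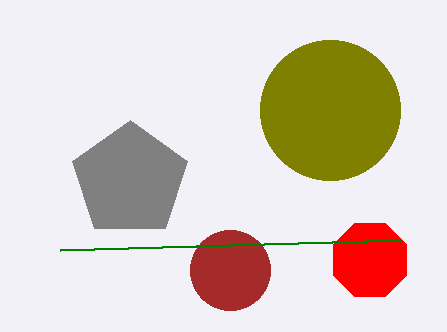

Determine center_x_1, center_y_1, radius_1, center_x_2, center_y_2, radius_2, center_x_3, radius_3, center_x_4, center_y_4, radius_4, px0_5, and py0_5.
center_x_1 = 130
center_y_1 = 180
radius_1 = 60
center_x_2 = 230
center_y_2 = 270
radius_2 = 40
center_x_3 = 370
radius_3 = 40
center_x_4 = 330
center_y_4 = 110
radius_4 = 70
px0_5 = 400
py0_5 = 240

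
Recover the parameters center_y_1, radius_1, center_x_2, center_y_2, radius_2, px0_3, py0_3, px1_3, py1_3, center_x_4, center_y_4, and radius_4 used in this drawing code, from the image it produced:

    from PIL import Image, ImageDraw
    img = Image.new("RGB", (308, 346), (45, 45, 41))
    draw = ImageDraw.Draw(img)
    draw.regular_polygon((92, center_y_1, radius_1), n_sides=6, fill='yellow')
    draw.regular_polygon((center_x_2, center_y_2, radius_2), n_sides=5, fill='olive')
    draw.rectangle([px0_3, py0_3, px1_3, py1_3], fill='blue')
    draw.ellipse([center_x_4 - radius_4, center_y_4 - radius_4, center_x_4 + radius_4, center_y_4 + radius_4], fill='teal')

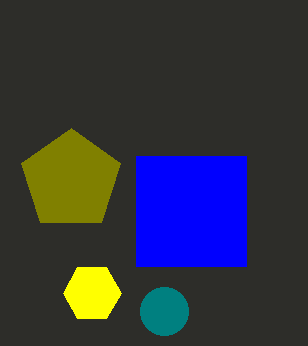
center_y_1 = 293
radius_1 = 29
center_x_2 = 71
center_y_2 = 180
radius_2 = 52
px0_3 = 136
py0_3 = 156
px1_3 = 246
py1_3 = 266
center_x_4 = 164
center_y_4 = 311
radius_4 = 24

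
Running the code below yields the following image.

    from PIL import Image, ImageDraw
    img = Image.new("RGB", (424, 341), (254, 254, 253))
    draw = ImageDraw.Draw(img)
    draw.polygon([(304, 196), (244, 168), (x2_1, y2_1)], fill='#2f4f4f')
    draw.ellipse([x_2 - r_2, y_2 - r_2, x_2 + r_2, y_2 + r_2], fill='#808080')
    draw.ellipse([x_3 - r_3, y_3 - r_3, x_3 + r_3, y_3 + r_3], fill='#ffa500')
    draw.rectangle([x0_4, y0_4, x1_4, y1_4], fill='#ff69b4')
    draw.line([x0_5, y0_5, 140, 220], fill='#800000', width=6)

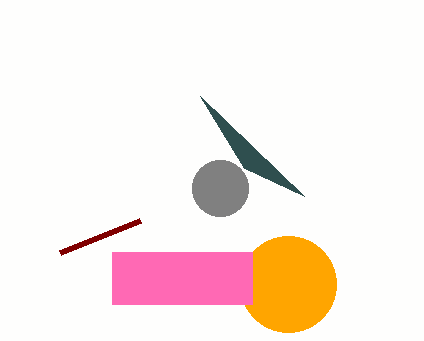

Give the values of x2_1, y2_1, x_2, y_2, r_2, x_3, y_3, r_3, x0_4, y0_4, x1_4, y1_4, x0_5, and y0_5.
x2_1 = 200
y2_1 = 96
x_2 = 220
y_2 = 188
r_2 = 28
x_3 = 288
y_3 = 284
r_3 = 48
x0_4 = 112
y0_4 = 252
x1_4 = 252
y1_4 = 304
x0_5 = 60
y0_5 = 252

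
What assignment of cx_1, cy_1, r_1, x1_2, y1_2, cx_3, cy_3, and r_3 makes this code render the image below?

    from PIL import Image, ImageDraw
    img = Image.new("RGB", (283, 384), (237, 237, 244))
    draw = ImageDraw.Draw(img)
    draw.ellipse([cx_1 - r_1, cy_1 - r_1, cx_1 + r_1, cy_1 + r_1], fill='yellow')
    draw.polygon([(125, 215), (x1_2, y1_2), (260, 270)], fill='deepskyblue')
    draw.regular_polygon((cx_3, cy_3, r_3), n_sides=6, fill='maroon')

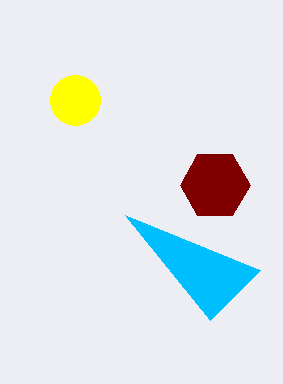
cx_1 = 75, cy_1 = 100, r_1 = 25, x1_2 = 210, y1_2 = 320, cx_3 = 215, cy_3 = 185, r_3 = 35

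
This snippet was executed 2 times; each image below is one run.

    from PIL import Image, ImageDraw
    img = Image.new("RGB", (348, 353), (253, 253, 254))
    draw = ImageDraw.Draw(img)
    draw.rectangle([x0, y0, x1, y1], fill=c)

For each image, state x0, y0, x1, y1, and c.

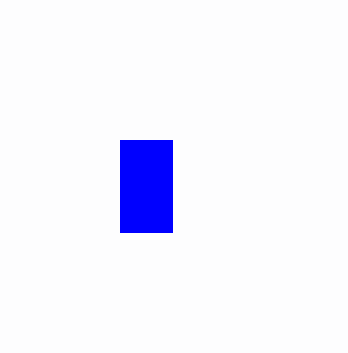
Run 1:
x0 = 120; y0 = 140; x1 = 172; y1 = 232; c = 'blue'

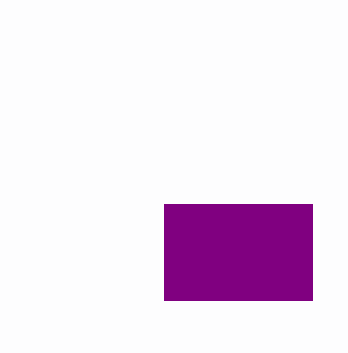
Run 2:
x0 = 164; y0 = 204; x1 = 312; y1 = 300; c = 'purple'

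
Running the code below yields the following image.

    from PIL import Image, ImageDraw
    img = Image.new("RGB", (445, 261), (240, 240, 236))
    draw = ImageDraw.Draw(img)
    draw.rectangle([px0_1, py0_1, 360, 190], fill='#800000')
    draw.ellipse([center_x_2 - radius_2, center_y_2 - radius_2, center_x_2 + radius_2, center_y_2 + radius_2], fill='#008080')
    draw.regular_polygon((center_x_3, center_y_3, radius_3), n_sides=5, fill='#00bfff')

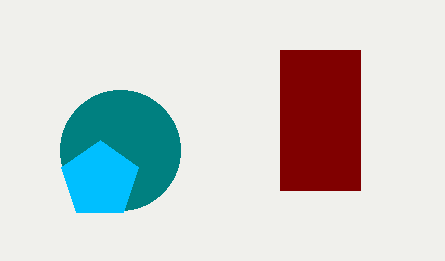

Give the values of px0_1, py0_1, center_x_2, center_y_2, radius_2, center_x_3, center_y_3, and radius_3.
px0_1 = 280; py0_1 = 50; center_x_2 = 120; center_y_2 = 150; radius_2 = 60; center_x_3 = 100; center_y_3 = 180; radius_3 = 40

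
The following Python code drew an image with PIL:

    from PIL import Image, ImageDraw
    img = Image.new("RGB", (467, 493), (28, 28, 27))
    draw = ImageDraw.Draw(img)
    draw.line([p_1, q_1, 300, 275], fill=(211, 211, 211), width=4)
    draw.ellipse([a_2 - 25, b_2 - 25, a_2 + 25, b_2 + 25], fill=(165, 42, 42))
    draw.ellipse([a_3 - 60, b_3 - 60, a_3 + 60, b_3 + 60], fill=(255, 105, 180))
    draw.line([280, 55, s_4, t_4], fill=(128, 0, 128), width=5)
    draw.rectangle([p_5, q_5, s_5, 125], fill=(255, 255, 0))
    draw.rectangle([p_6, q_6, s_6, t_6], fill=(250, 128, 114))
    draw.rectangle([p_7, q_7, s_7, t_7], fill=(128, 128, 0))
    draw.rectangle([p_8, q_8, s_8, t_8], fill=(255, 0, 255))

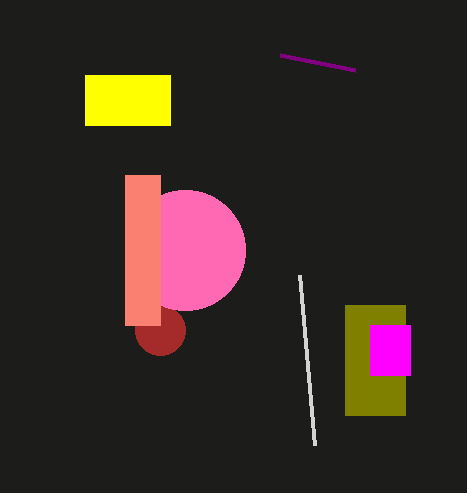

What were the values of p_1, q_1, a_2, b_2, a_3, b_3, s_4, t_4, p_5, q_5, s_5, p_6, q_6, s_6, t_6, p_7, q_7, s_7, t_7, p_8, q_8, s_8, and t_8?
p_1 = 315, q_1 = 445, a_2 = 160, b_2 = 330, a_3 = 185, b_3 = 250, s_4 = 355, t_4 = 70, p_5 = 85, q_5 = 75, s_5 = 170, p_6 = 125, q_6 = 175, s_6 = 160, t_6 = 325, p_7 = 345, q_7 = 305, s_7 = 405, t_7 = 415, p_8 = 370, q_8 = 325, s_8 = 410, t_8 = 375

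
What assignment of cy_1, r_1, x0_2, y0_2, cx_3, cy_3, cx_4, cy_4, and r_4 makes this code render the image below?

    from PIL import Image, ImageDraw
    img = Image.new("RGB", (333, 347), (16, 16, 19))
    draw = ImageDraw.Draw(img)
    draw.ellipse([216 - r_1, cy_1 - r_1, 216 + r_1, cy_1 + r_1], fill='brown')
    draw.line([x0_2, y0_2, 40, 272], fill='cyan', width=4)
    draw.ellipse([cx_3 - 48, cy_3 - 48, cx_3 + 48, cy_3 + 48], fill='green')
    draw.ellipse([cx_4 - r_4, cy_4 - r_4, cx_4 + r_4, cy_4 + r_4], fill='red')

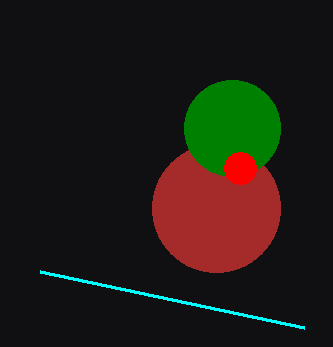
cy_1 = 208; r_1 = 64; x0_2 = 304; y0_2 = 328; cx_3 = 232; cy_3 = 128; cx_4 = 240; cy_4 = 168; r_4 = 16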